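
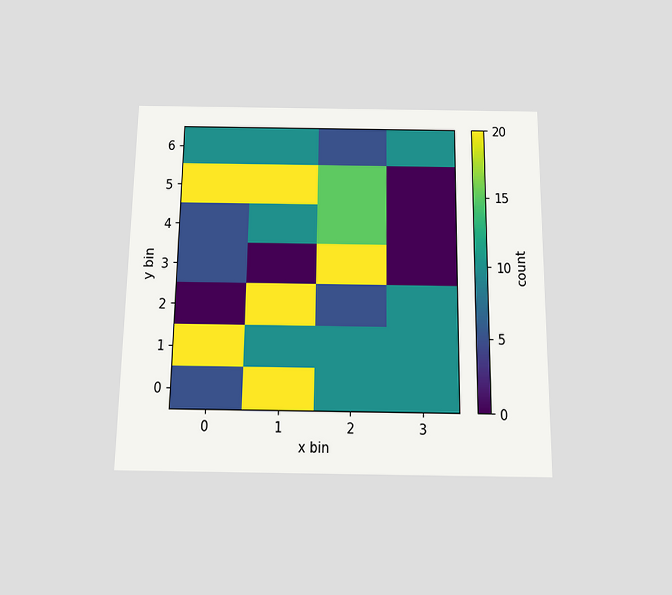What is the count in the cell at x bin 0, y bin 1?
The chart is viewed slightly from below. Matching the cell (0, 1) against the colorbar gives 20.

20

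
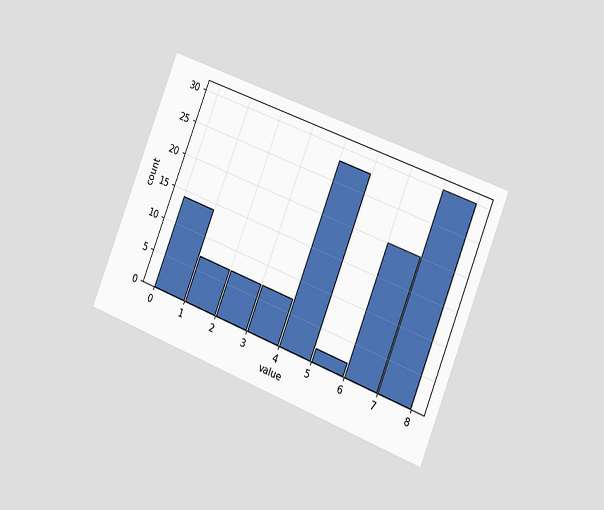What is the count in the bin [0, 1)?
The chart is tilted about 21° clockwise and viewed slightly from the right. The [0, 1) bin has height 14.

14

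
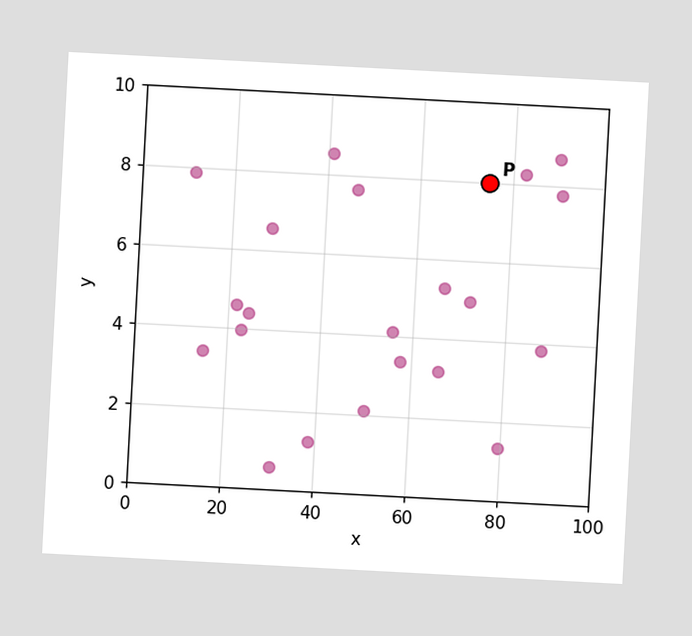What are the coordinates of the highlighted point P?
(75, 8)

The chart is tilted about 3° clockwise. Following the gridlines from P to each axis, P sits at (75, 8).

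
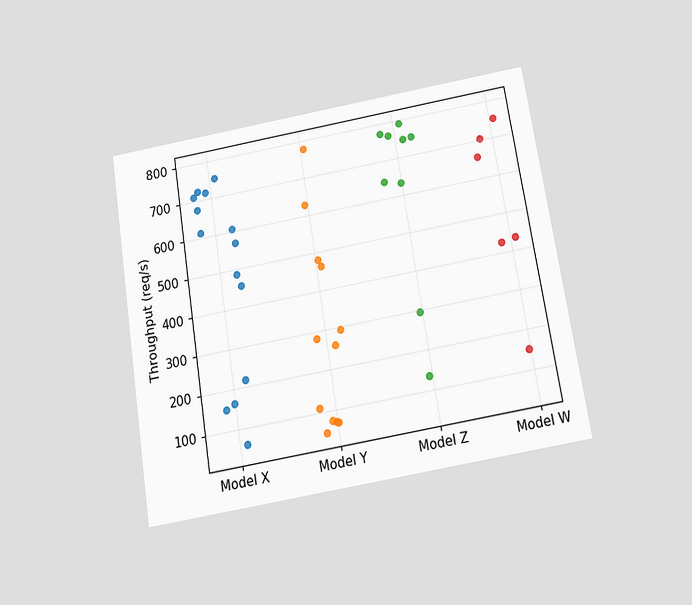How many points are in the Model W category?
6

The chart is tilted about 9° counter-clockwise and viewed slightly from below. Counting the markers in the Model W column gives 6.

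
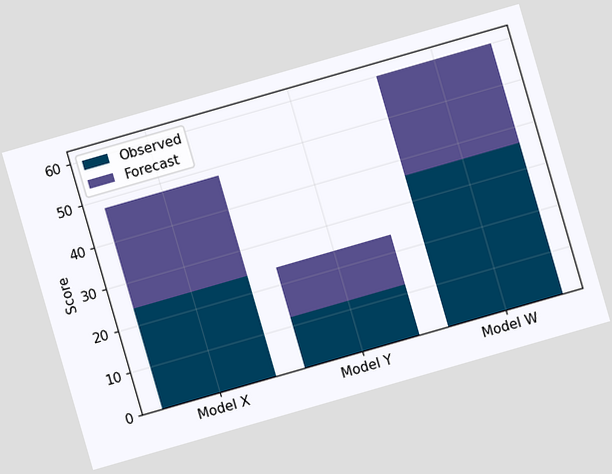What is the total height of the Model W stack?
60

The chart is tilted about 16° counter-clockwise. The Model W stack's top reaches 60 on the y-axis.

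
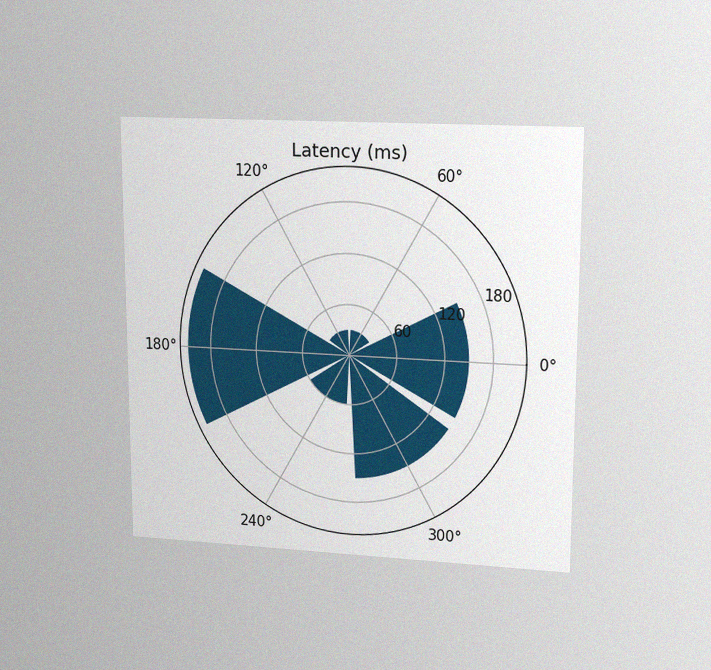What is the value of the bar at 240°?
The chart is viewed at a slight angle, with some photo noise. The bar at 240° reaches 60ms on the radial axis.

60ms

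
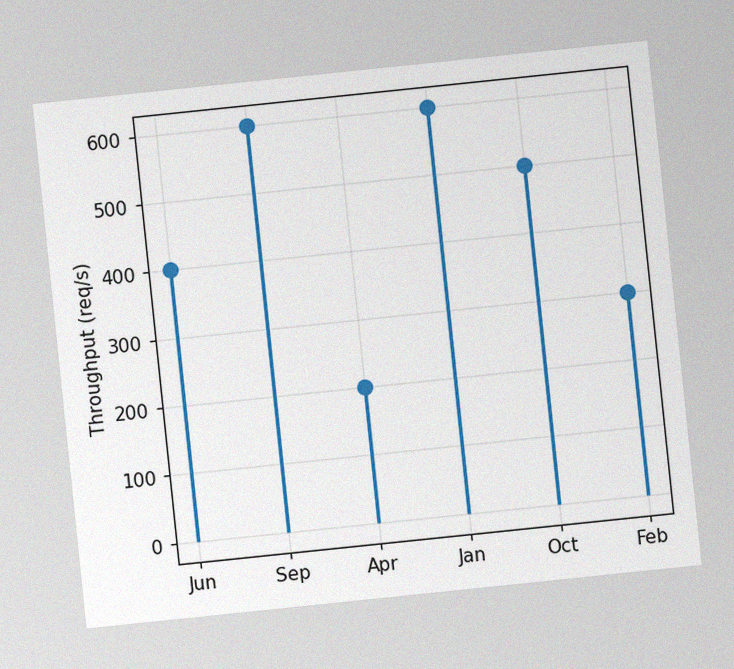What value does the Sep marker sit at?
600req/s

The chart is tilted about 6° counter-clockwise, with some photo noise. The Sep marker sits at 600req/s.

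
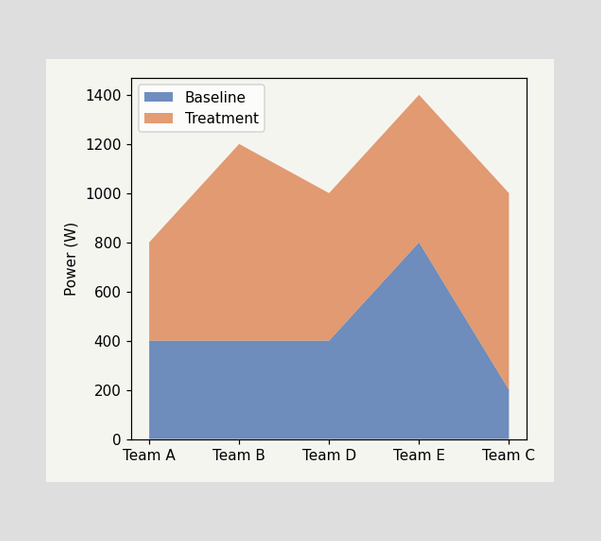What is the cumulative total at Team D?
1000W

The stacked total at Team D reaches 1000W.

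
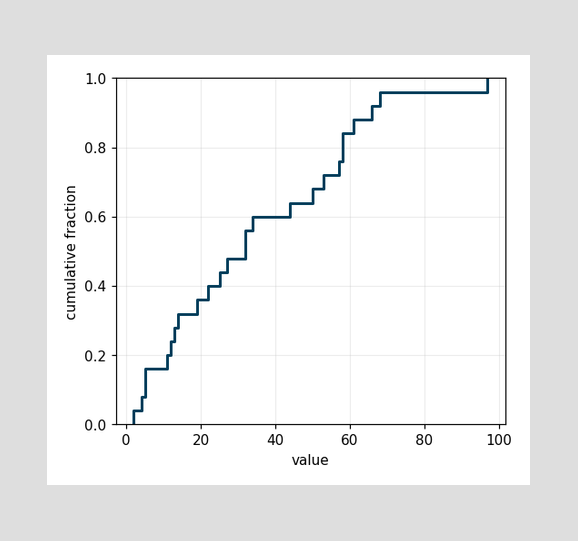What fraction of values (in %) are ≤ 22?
At x=22 the ECDF step is at 40%.

40%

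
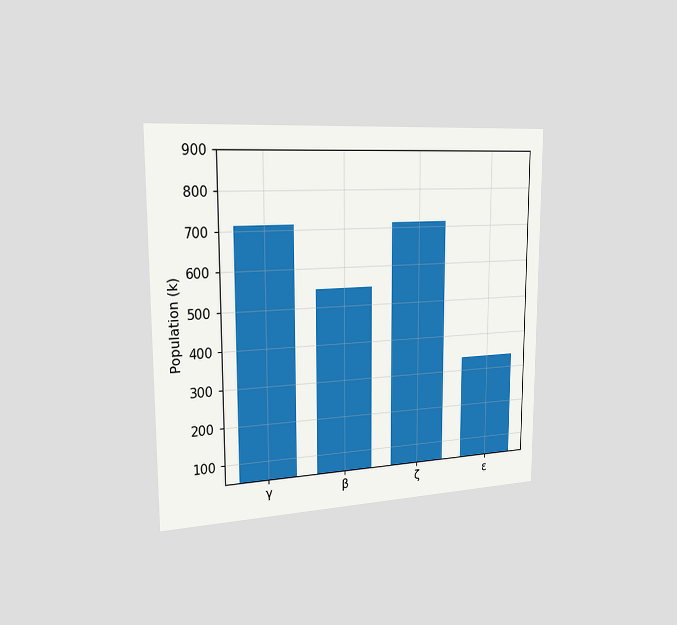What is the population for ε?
The chart is viewed slightly from the left. Reading along the chart's y-axis, the ε bar reaches 336k.

336k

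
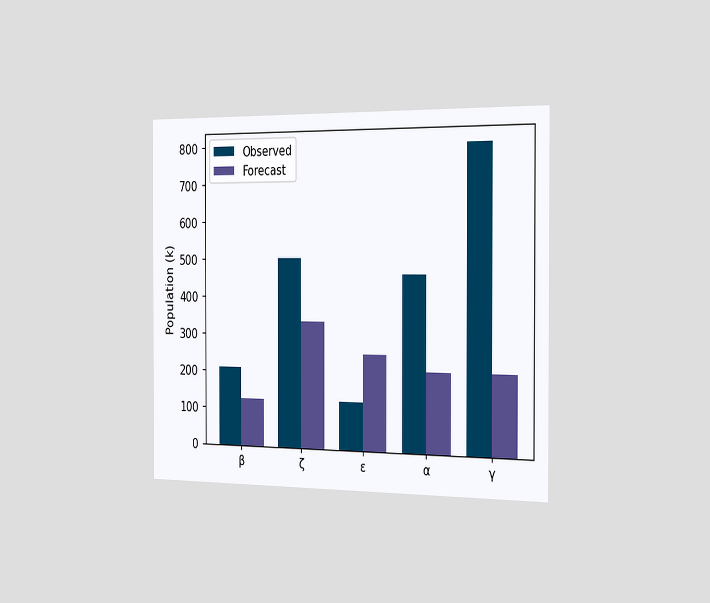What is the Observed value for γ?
798k

The chart is viewed slightly from the right. The Observed bar at γ reaches 798k on the y-axis.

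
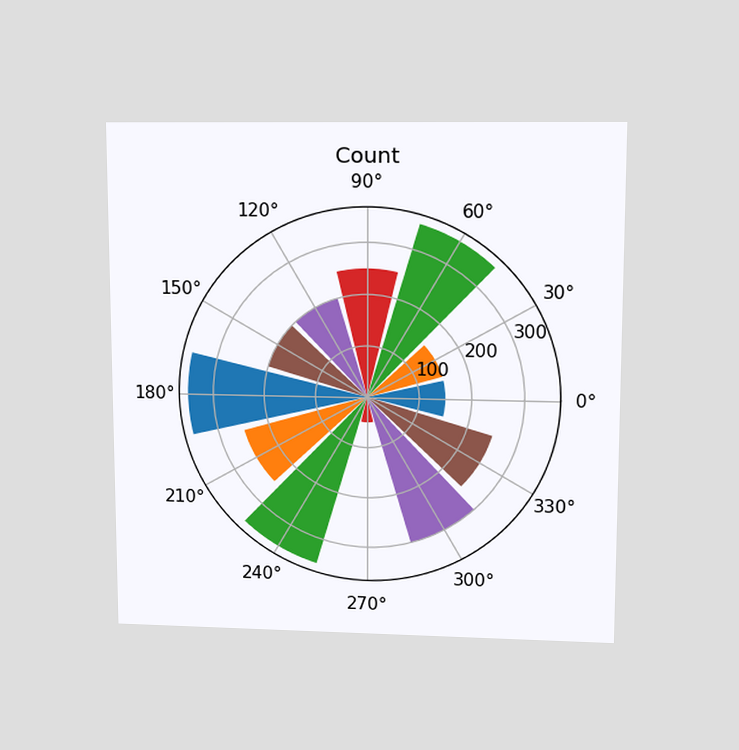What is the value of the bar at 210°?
250

The chart is viewed at a slight angle. The bar at 210° reaches 250 on the radial axis.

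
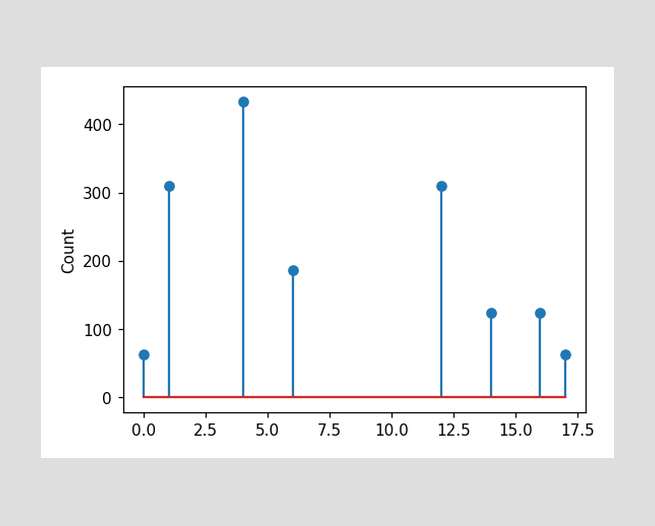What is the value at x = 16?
124

The stem at x=16 reaches 124.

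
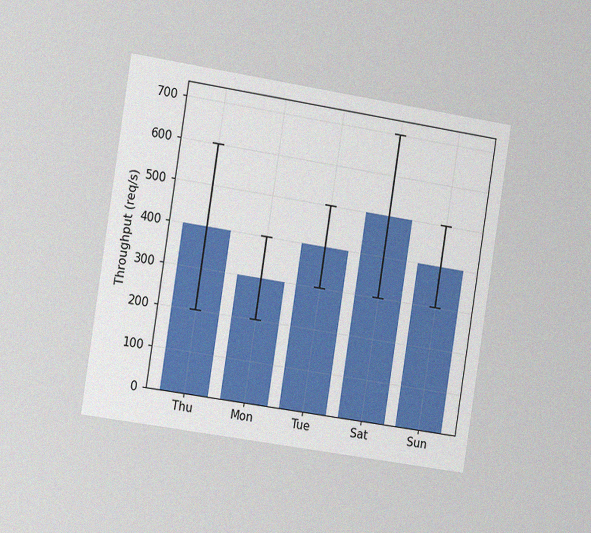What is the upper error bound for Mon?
400req/s

The chart is tilted about 9° clockwise and viewed slightly from the left, with some photo noise. The Mon bar's upper whisker reaches 400req/s.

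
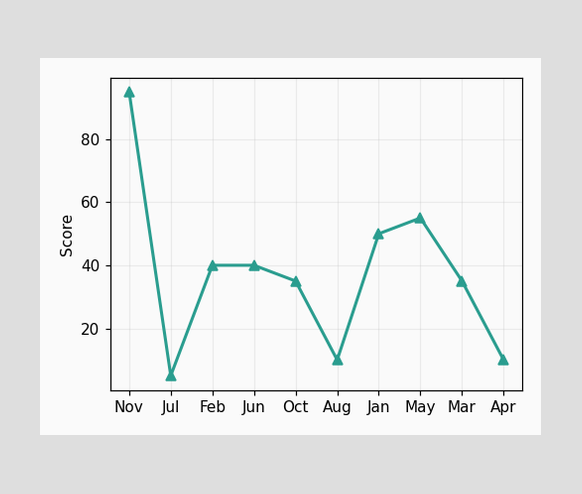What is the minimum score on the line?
5

The lowest point is at Jul, and reading across to the y-axis gives 5.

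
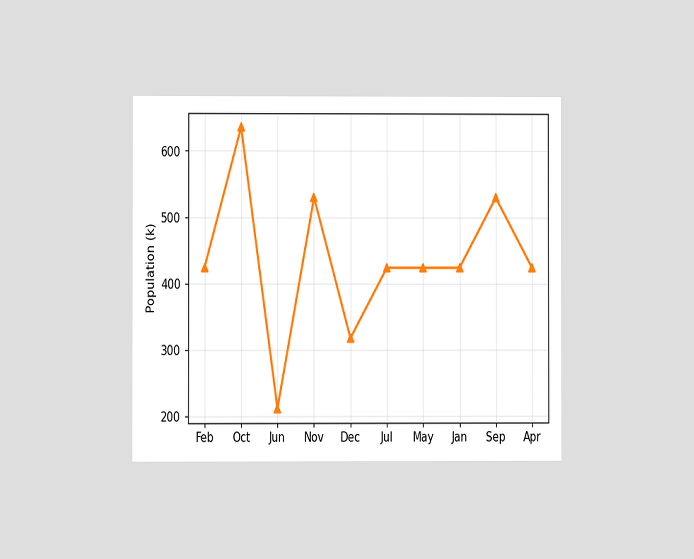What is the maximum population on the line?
The chart is viewed at a slight angle. The highest point is at Oct, and reading across to the y-axis gives 636k.

636k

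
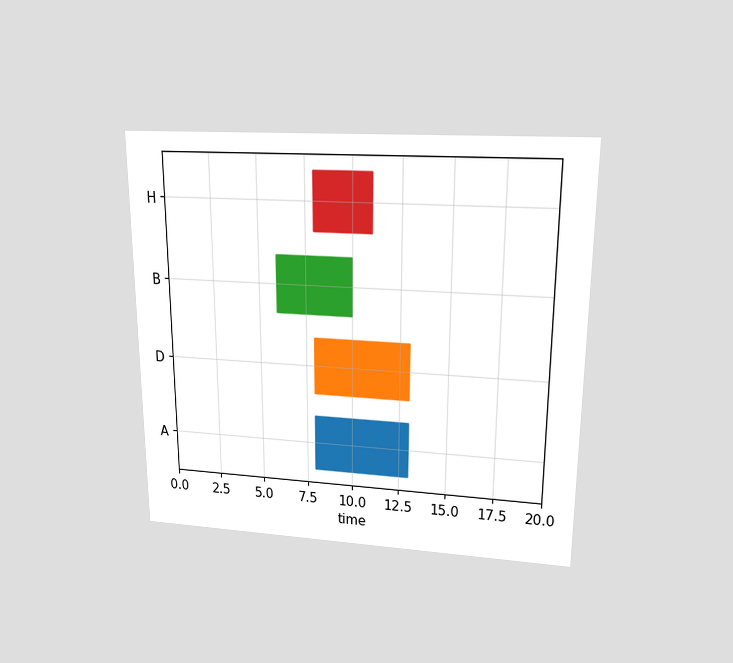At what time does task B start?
The chart is viewed slightly from above. The B bar begins at t=6.

6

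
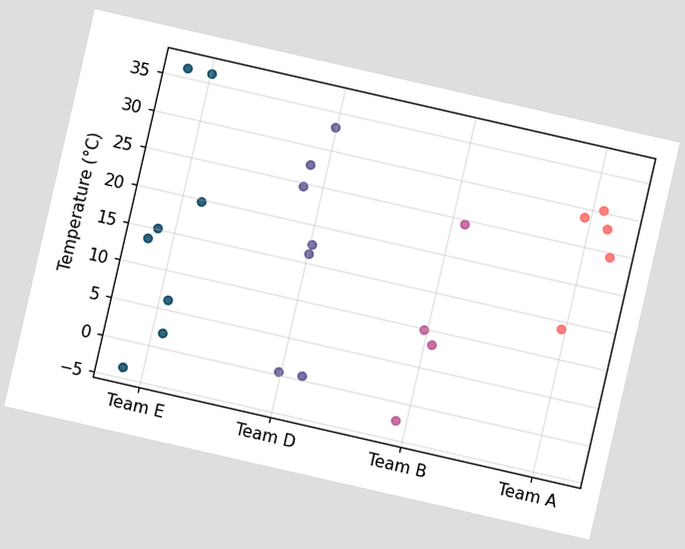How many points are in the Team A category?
5

The chart is tilted about 13° clockwise. Counting the markers in the Team A column gives 5.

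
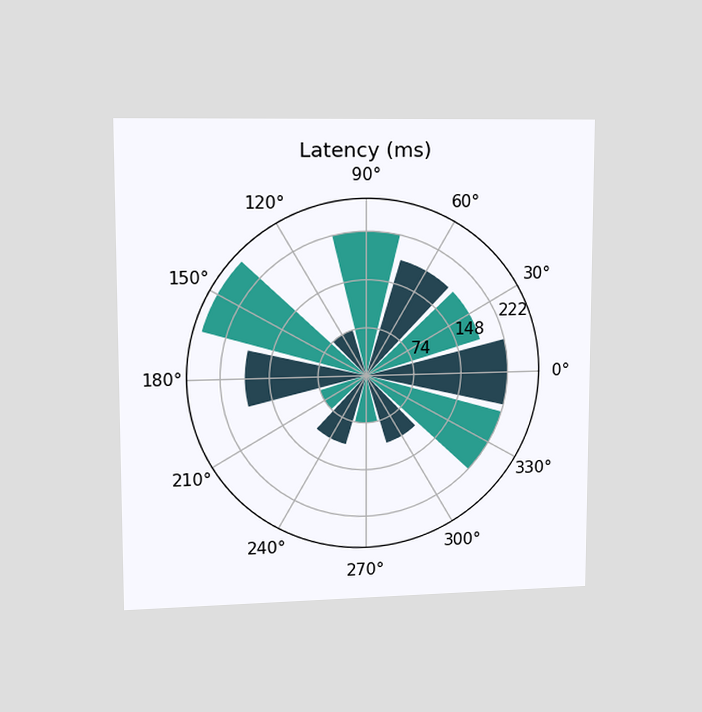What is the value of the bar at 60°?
The chart is viewed at a slight angle. The bar at 60° reaches 185ms on the radial axis.

185ms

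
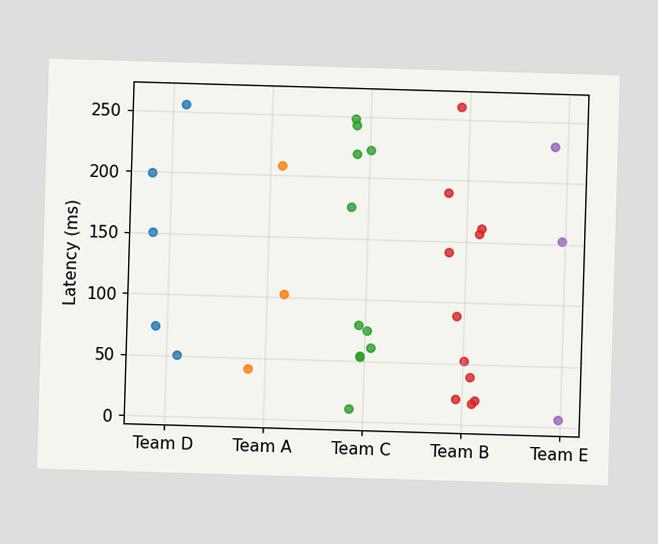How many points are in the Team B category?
Counting the markers in the Team B column gives 11.

11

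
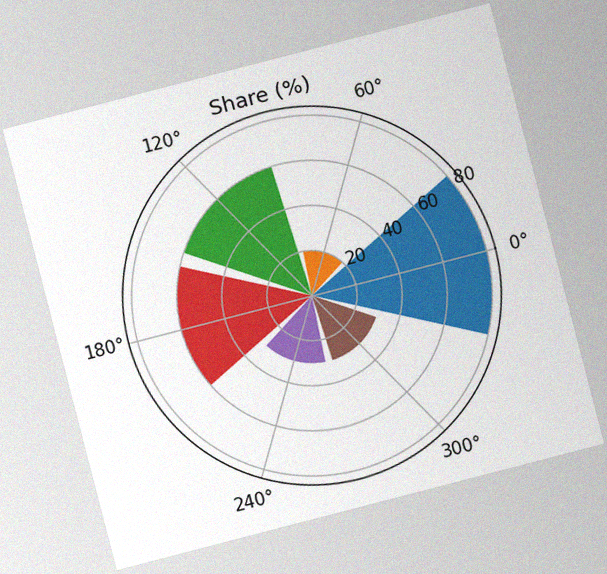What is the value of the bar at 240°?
30%

The chart is tilted about 15° counter-clockwise, with some photo noise. The bar at 240° reaches 30% on the radial axis.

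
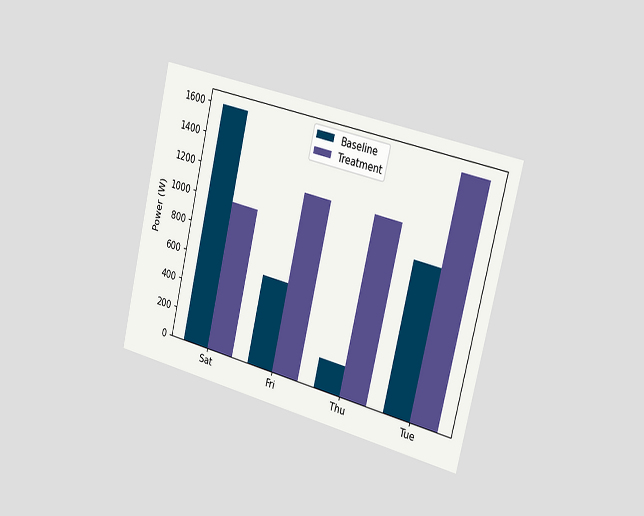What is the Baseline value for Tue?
1000W

The chart is tilted about 13° clockwise and viewed slightly from the right. The Baseline bar at Tue reaches 1000W on the y-axis.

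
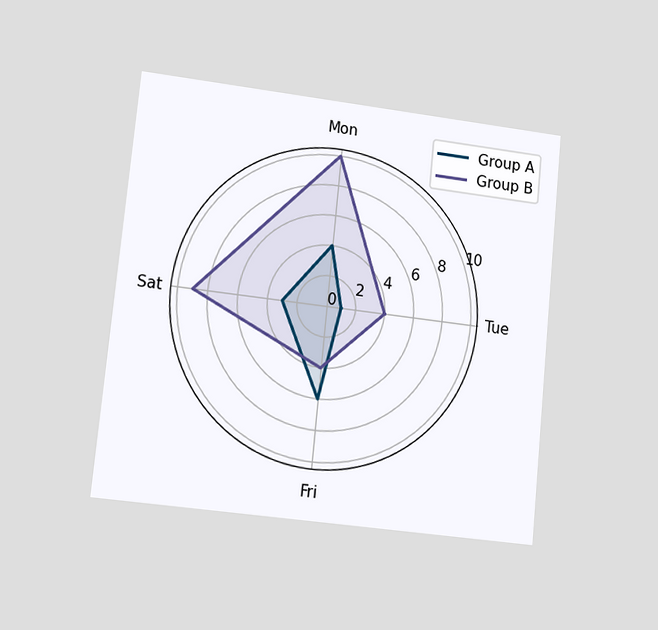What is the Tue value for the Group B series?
4

The chart is tilted about 6° clockwise and viewed at a slight angle. On the Tue axis, Group B reaches 4.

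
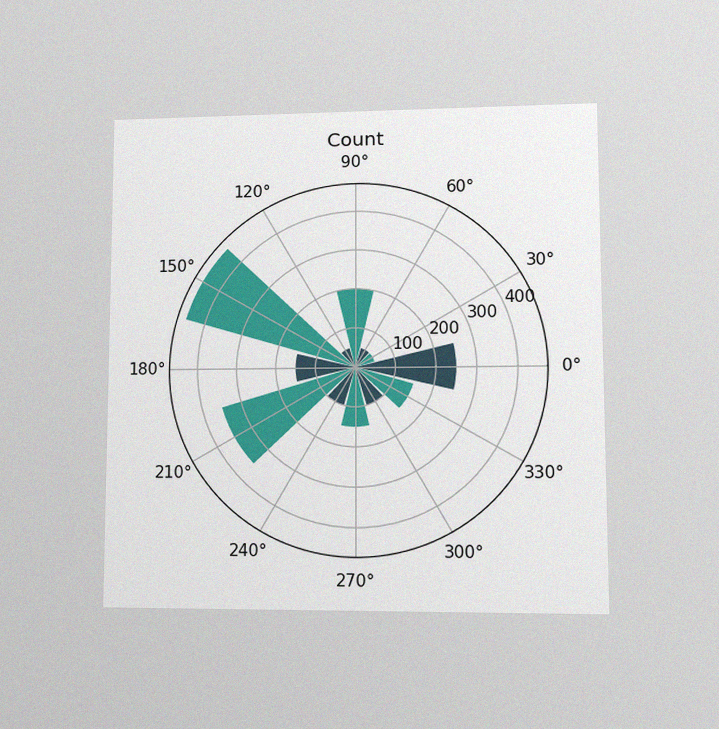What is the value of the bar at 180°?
The chart is viewed at a slight angle, with some photo noise. The bar at 180° reaches 150 on the radial axis.

150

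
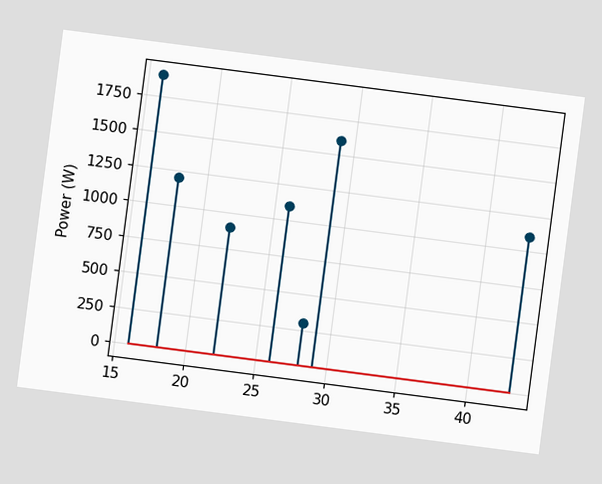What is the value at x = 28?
300W

The chart is tilted about 7° clockwise. The stem at x=28 reaches 300W.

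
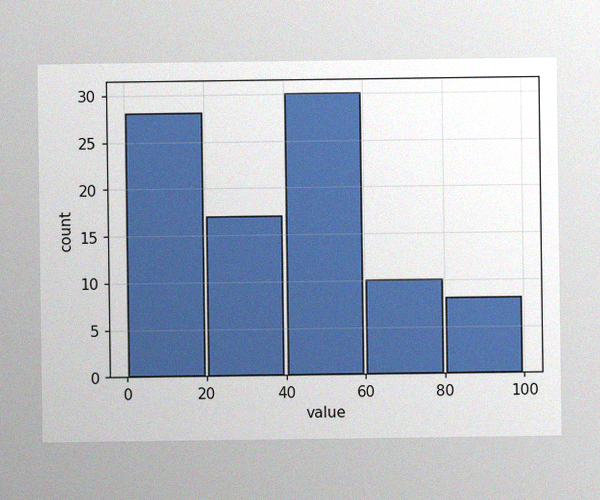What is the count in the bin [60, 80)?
10

The image has some photo noise and uneven lighting. The [60, 80) bin has height 10.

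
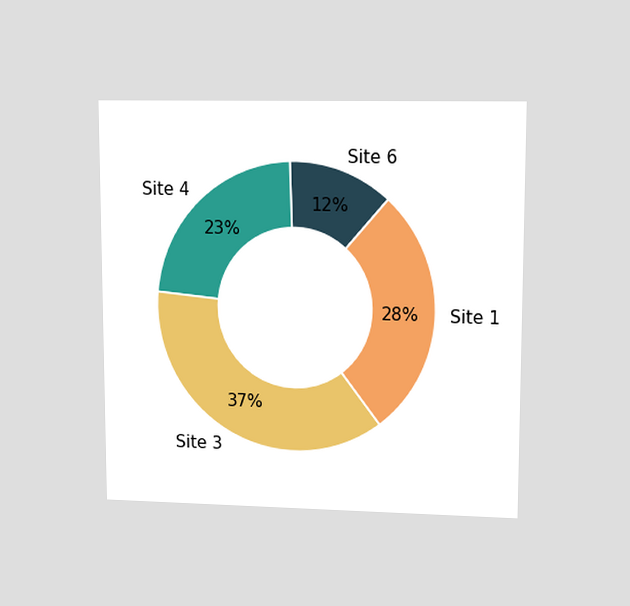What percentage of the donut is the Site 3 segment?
The chart is viewed at a slight angle. The Site 3 segment takes up 37% of the ring.

37%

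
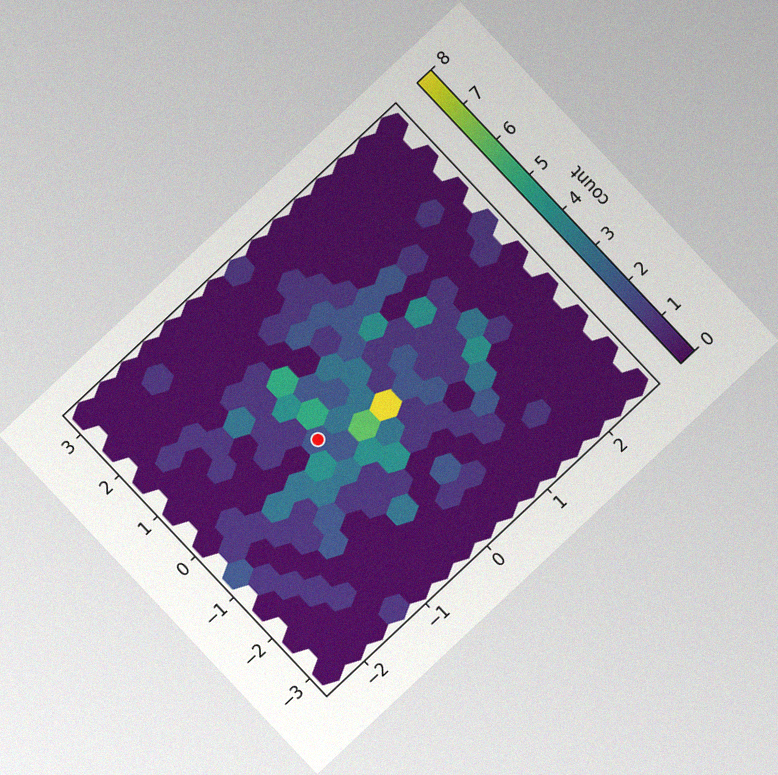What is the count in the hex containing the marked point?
The chart is tilted about 43° counter-clockwise, with some photo noise. The marked hex reads 2 on the colorbar.

2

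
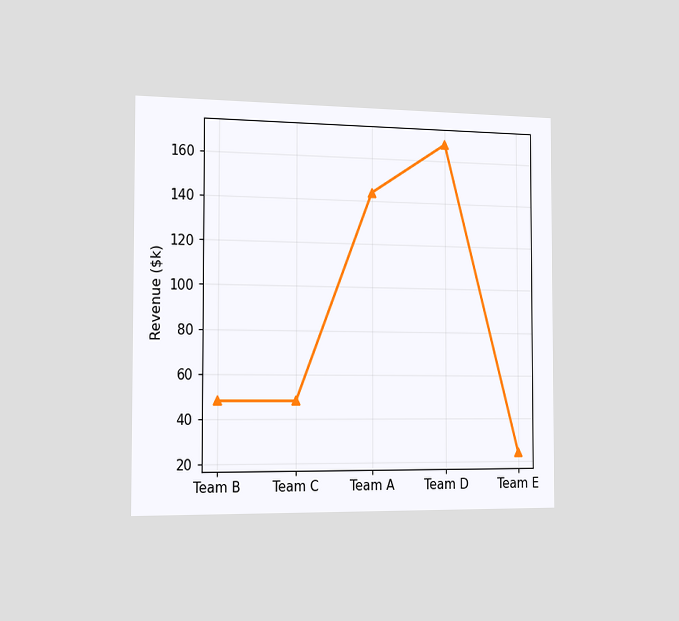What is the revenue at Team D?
The chart is viewed slightly from the left. At Team D, the line is at $168k.

$168k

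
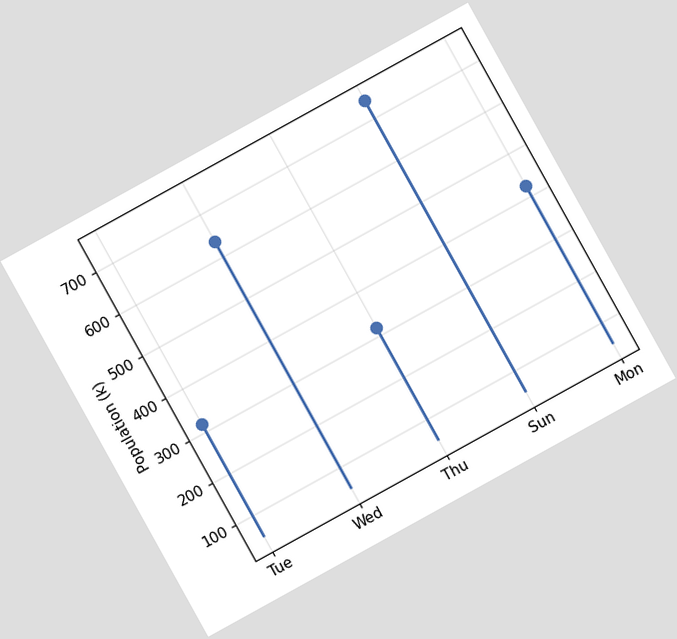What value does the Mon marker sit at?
The chart is tilted about 29° counter-clockwise. The Mon marker sits at 424k.

424k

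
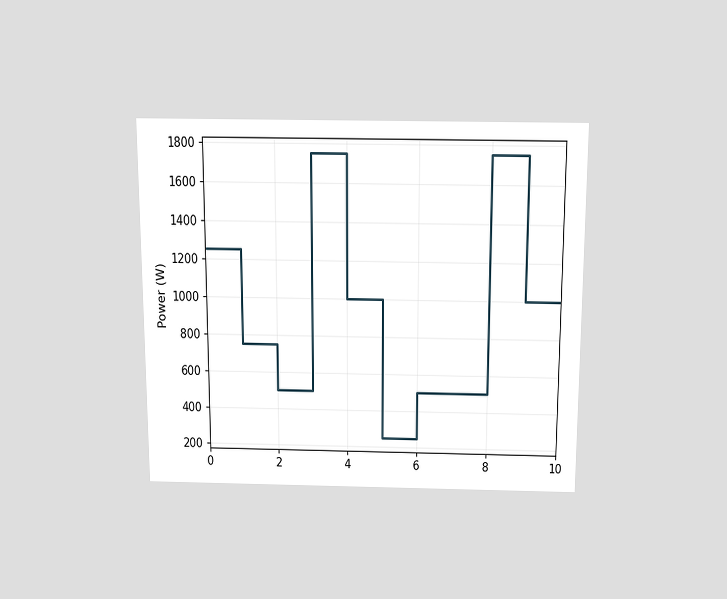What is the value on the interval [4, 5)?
The chart is viewed slightly from above. On [4, 5) the step sits at 1000W.

1000W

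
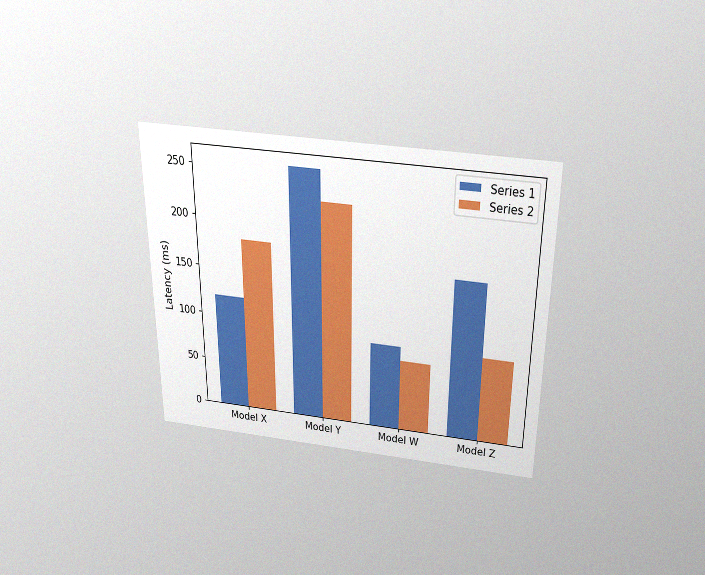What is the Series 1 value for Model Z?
165ms

The chart is viewed slightly from above, with some photo noise. The Series 1 bar at Model Z reaches 165ms on the y-axis.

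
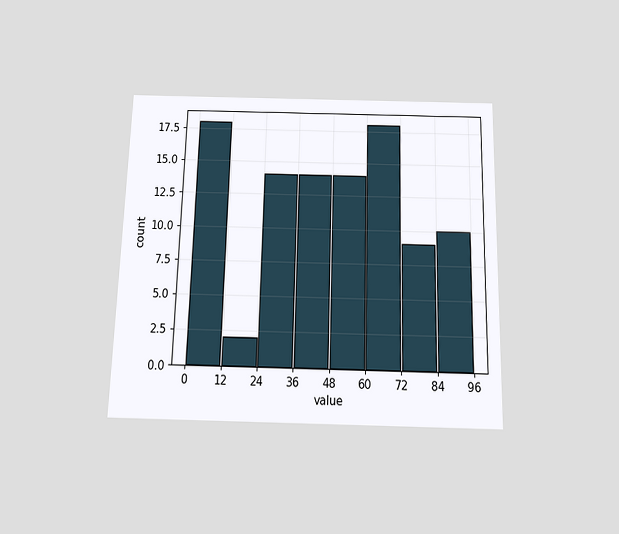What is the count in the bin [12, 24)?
The chart is viewed slightly from below. The [12, 24) bin has height 2.

2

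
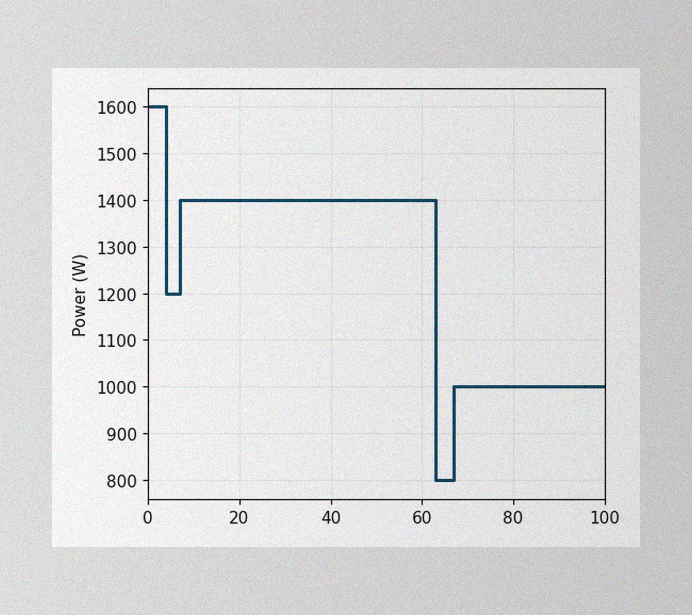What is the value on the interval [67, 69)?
The image has some photo noise and uneven lighting. On [67, 69) the step sits at 1000W.

1000W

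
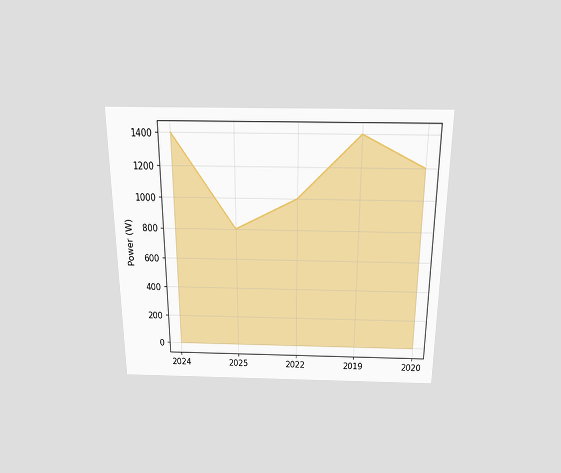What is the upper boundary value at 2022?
1000W

The chart is viewed slightly from above. At 2022 the upper boundary is at 1000W.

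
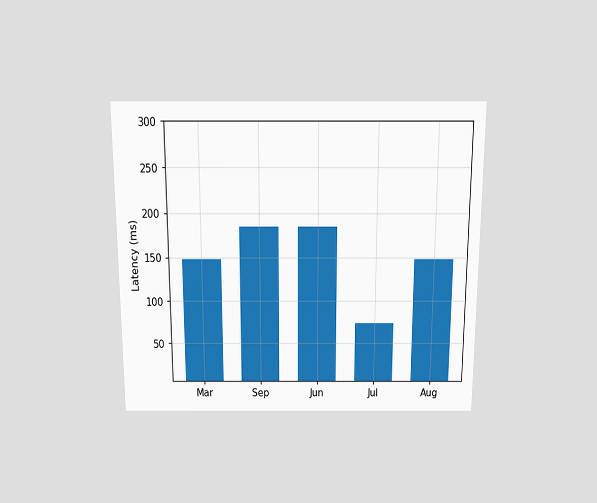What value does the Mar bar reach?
148ms

The chart is viewed slightly from above. Reading along the chart's y-axis, the Mar bar reaches 148ms.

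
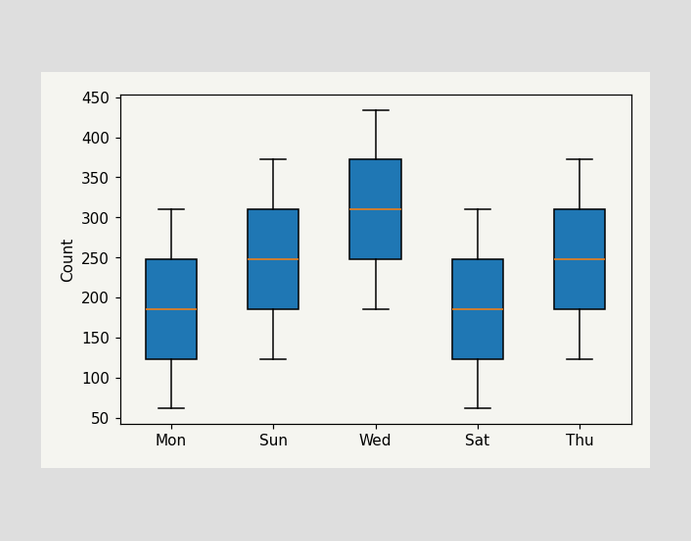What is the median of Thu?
248

The median line in the Thu box sits at 248.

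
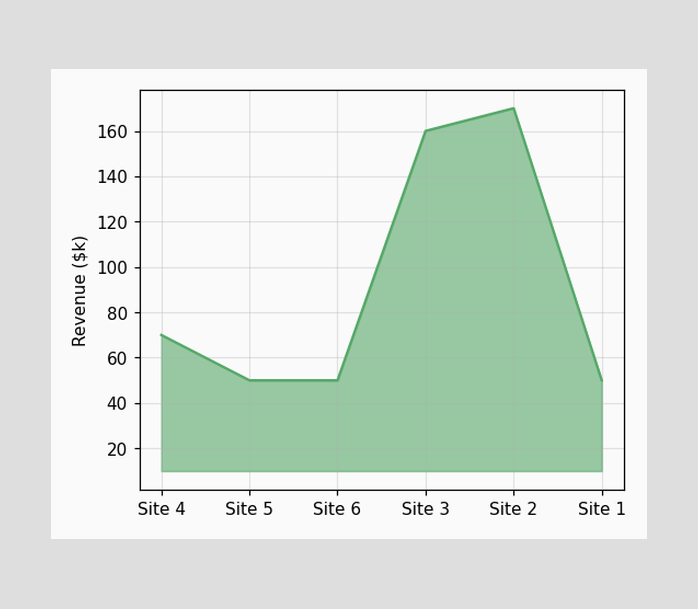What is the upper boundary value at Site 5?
At Site 5 the upper boundary is at $50k.

$50k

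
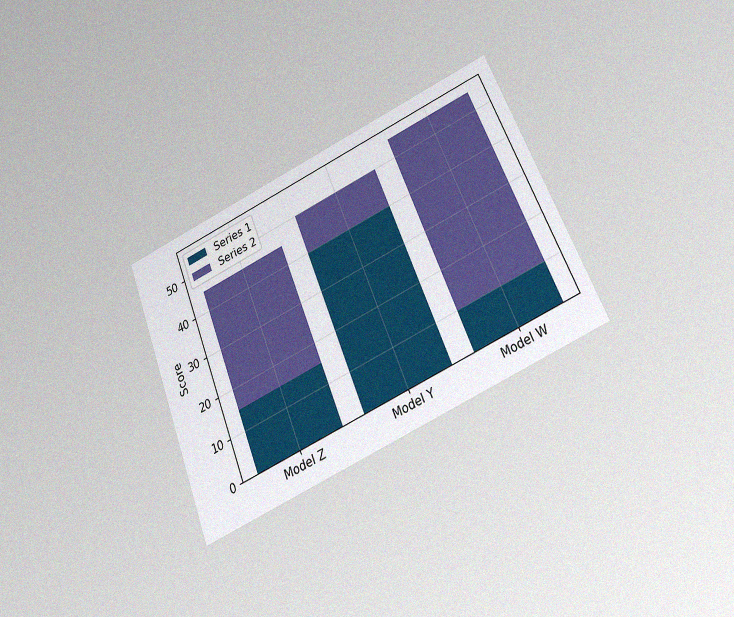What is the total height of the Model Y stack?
50

The chart is tilted about 22° counter-clockwise and viewed slightly from below, with some photo noise. The Model Y stack's top reaches 50 on the y-axis.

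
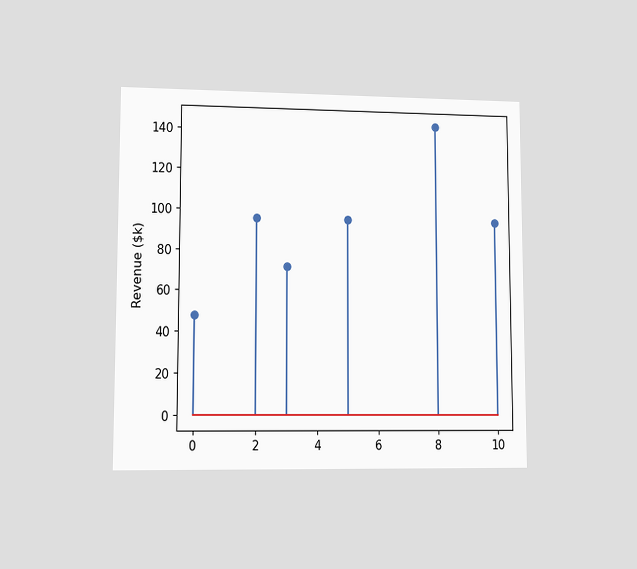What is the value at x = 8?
$144k

The chart is viewed at a slight angle. The stem at x=8 reaches $144k.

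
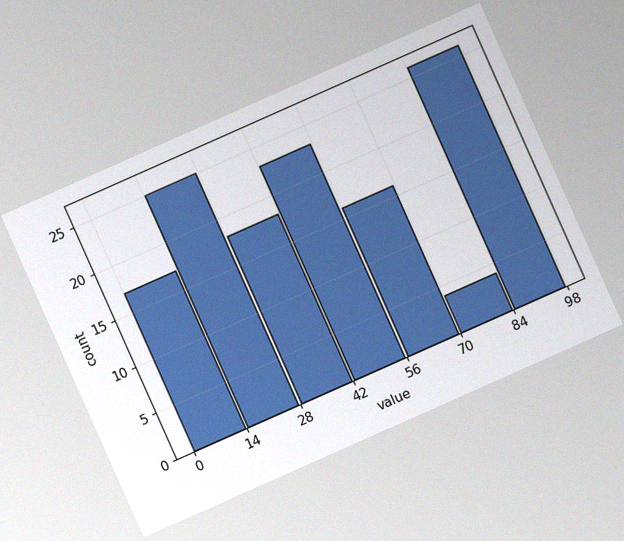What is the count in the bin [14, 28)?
25

The chart is tilted about 24° counter-clockwise, with some photo noise. The [14, 28) bin has height 25.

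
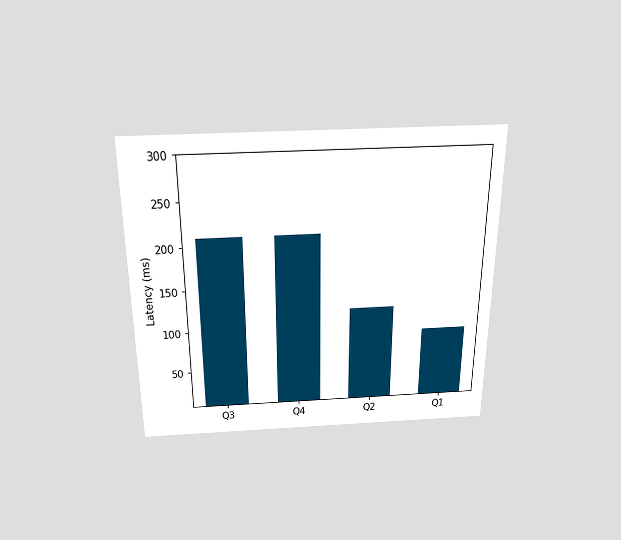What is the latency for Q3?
210ms

The chart is viewed slightly from above. Reading along the chart's y-axis, the Q3 bar reaches 210ms.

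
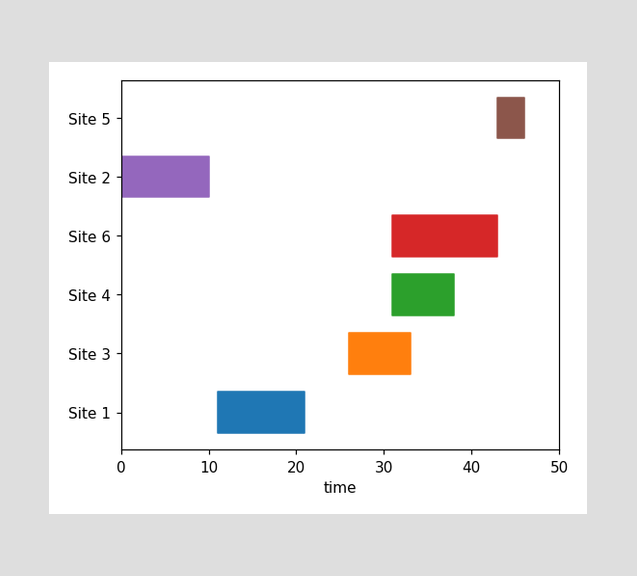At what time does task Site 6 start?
The Site 6 bar begins at t=31.

31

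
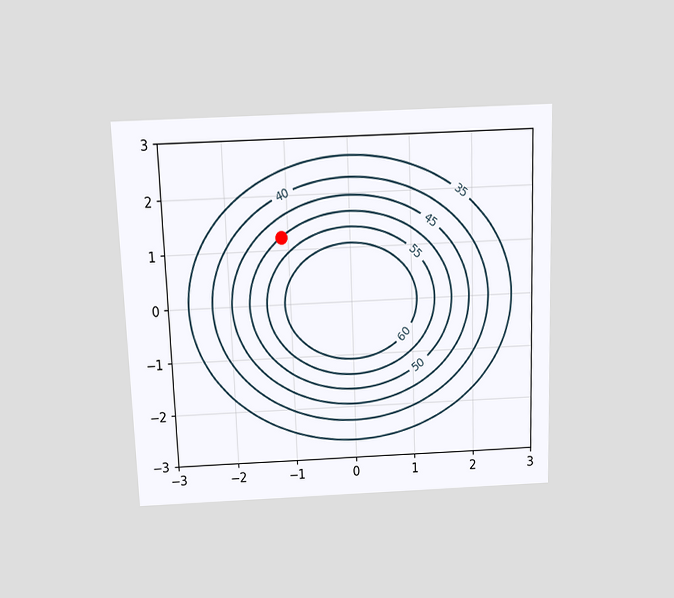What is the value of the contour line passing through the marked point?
The chart is tilted about 2° counter-clockwise and viewed slightly from above. The marked point sits on the contour labelled 50.

50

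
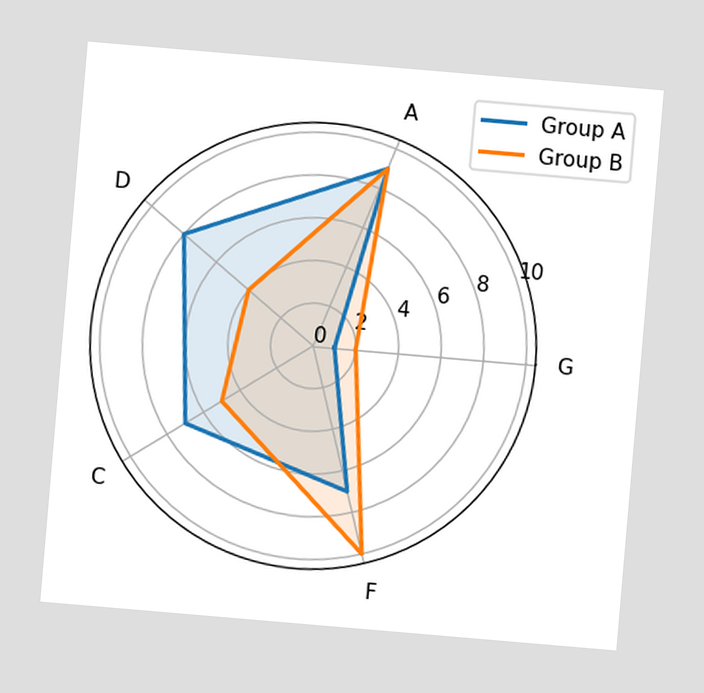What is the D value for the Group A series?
The chart is tilted about 5° clockwise. On the D axis, Group A reaches 8.

8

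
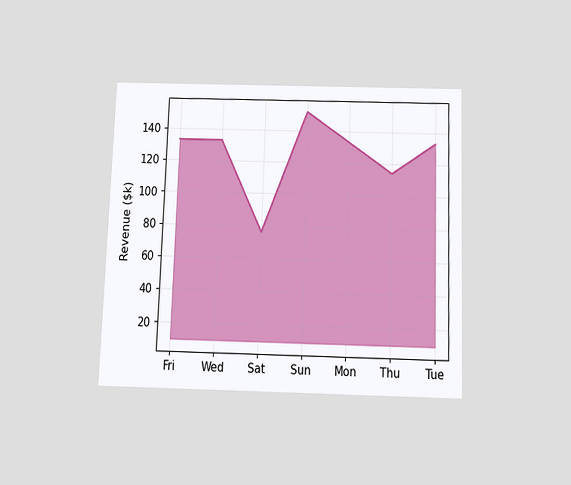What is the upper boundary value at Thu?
The chart is tilted about 2° clockwise and viewed slightly from below. At Thu the upper boundary is at $114k.

$114k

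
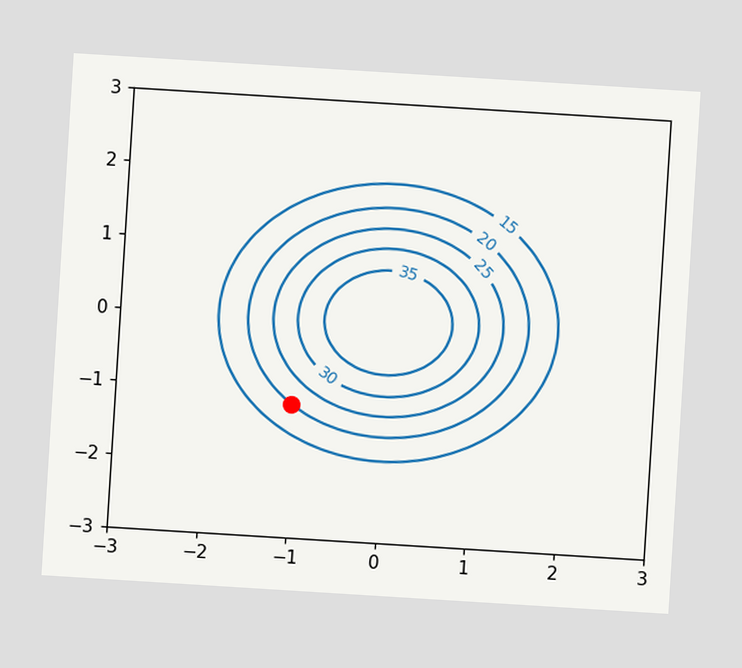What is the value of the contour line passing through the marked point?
20

The chart is tilted about 4° clockwise. The marked point sits on the contour labelled 20.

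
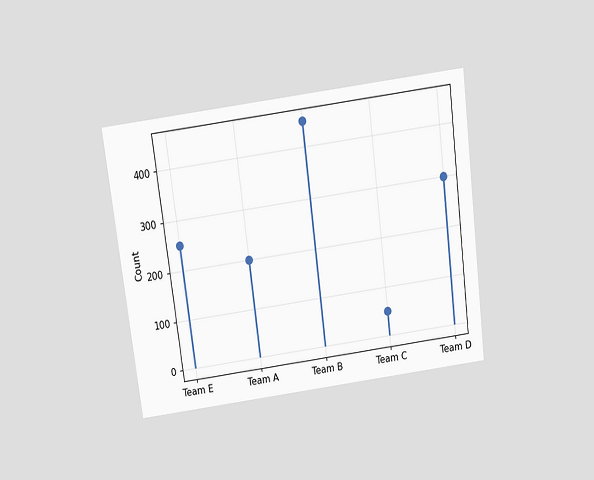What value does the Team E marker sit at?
250

The chart is tilted about 7° counter-clockwise and viewed slightly from above. The Team E marker sits at 250.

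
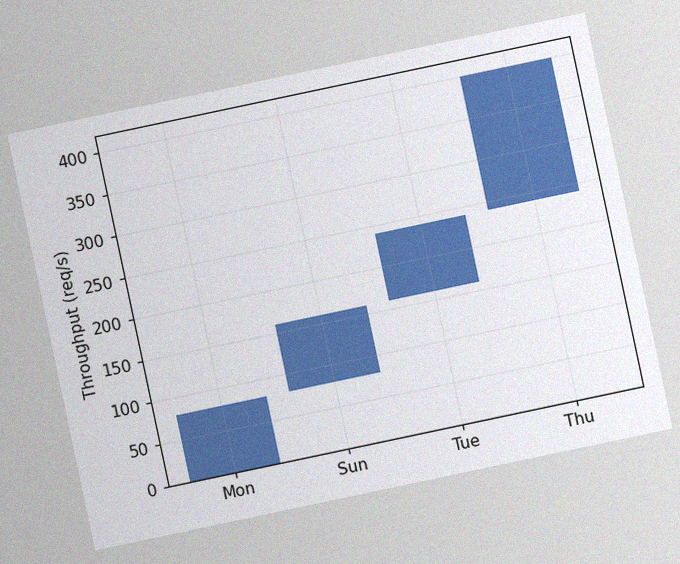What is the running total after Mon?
80req/s

The chart is tilted about 12° counter-clockwise, with some photo noise. After Mon the running total reaches 80req/s.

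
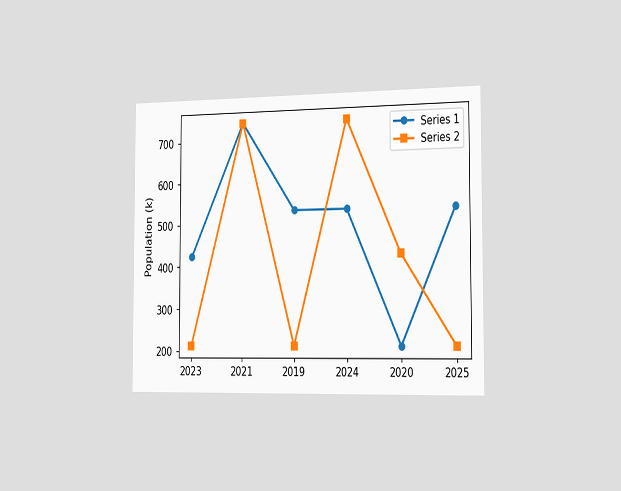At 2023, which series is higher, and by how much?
Series 1, by 212k

The chart is viewed slightly from the right. At 2023, Series 1 sits above the other line by 212k.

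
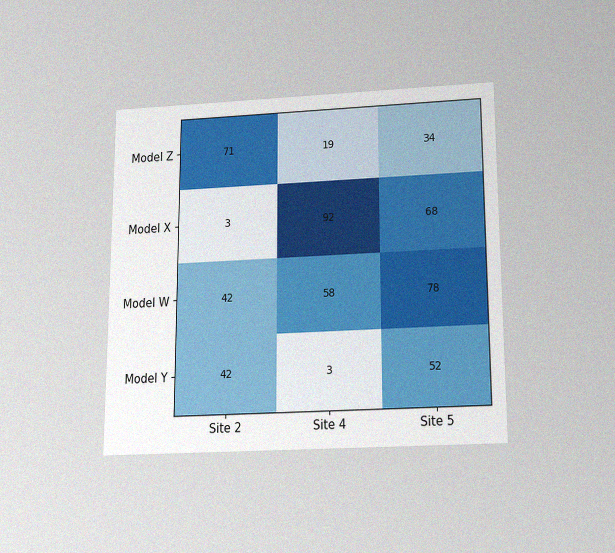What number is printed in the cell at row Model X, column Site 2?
The chart is viewed slightly from below, with some photo noise. The (Model X, Site 2) cell reads 3.

3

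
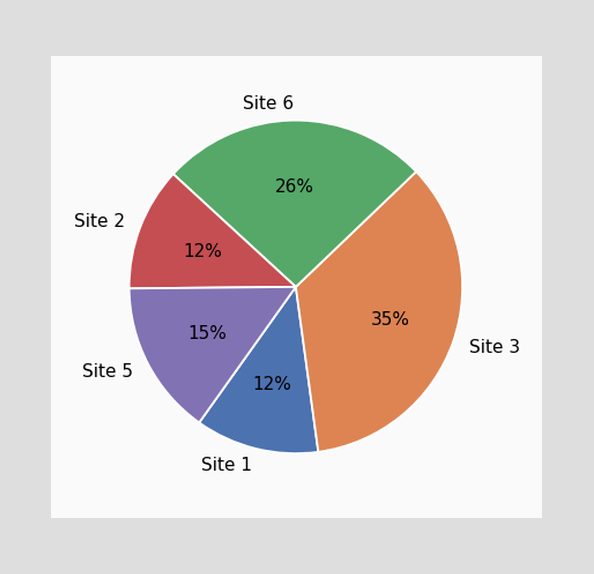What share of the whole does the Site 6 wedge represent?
26%

The Site 6 slice takes up 26% of the pie.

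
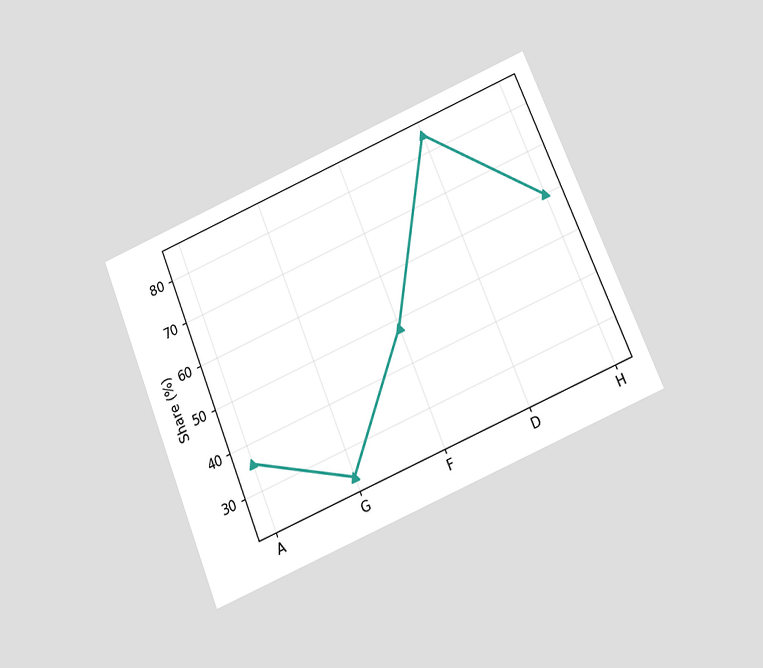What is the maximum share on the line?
The chart is tilted about 22° counter-clockwise and viewed slightly from below. The highest point is at D, and reading across to the y-axis gives 84%.

84%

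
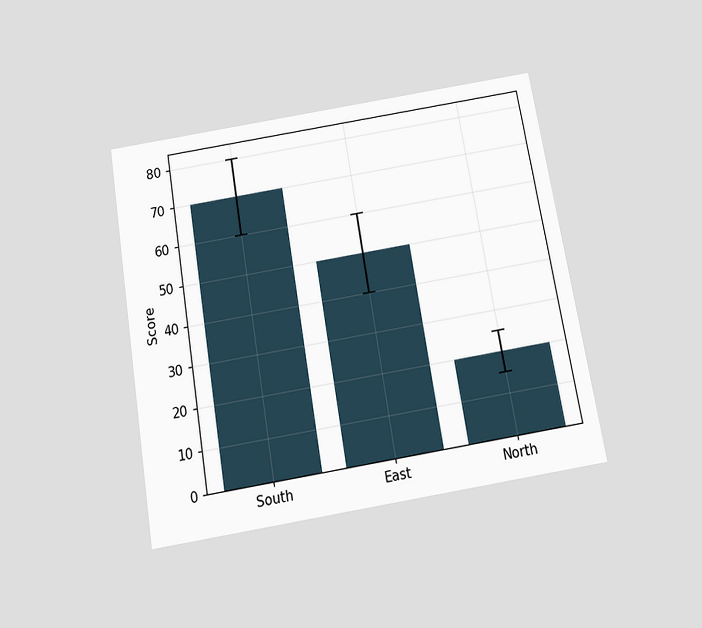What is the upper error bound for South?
80

The chart is tilted about 10° counter-clockwise and viewed slightly from below. The South bar's upper whisker reaches 80.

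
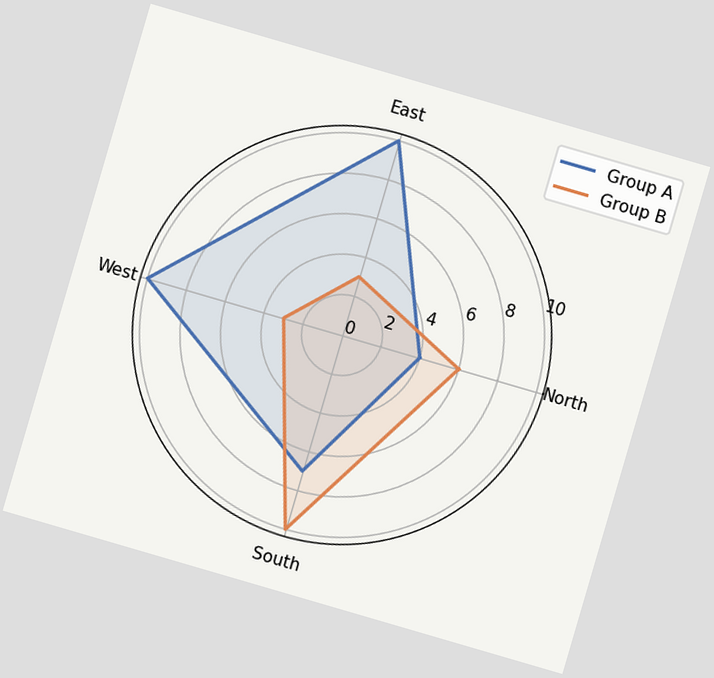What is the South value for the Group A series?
7

The chart is tilted about 16° clockwise. On the South axis, Group A reaches 7.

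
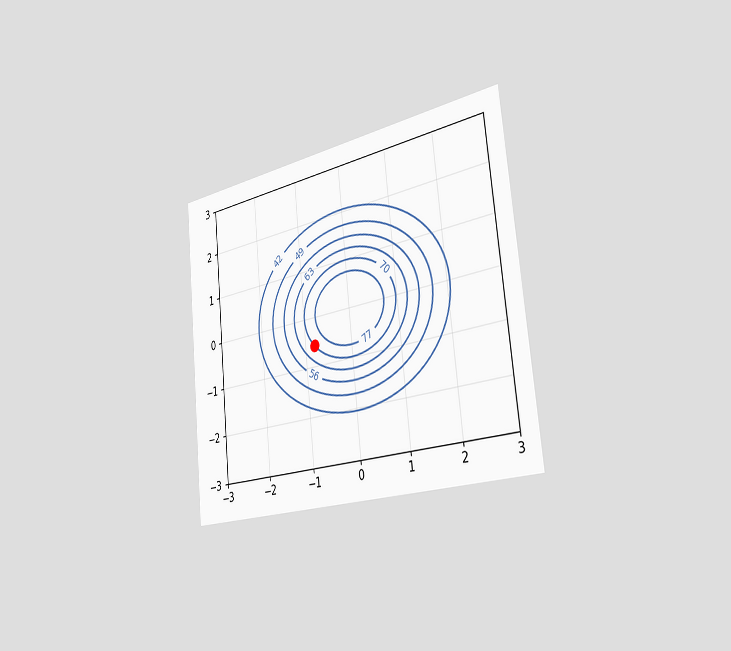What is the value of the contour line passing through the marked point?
The chart is tilted about 6° counter-clockwise and viewed slightly from the right. The marked point sits on the contour labelled 70.

70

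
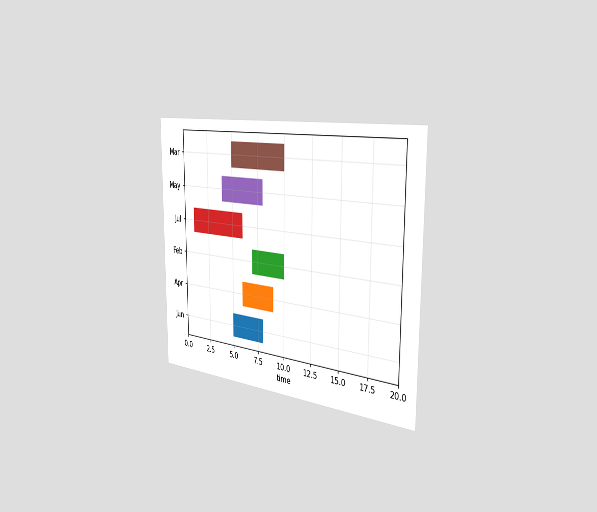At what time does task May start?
4

The chart is viewed slightly from the right. The May bar begins at t=4.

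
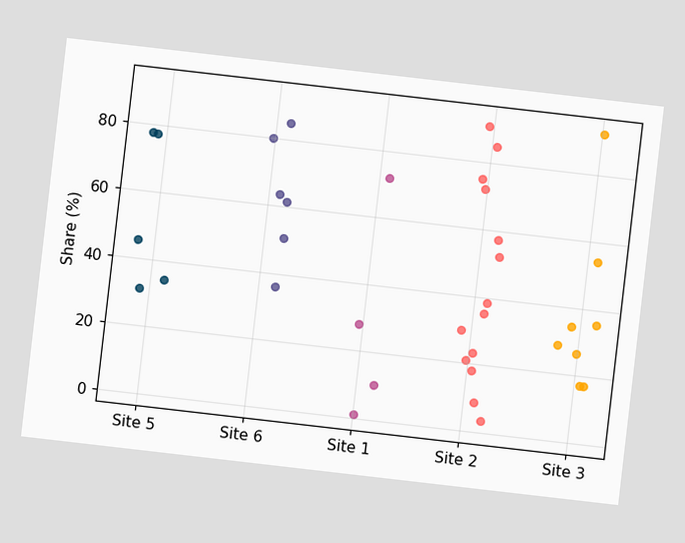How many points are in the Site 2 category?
14

The chart is tilted about 7° clockwise. Counting the markers in the Site 2 column gives 14.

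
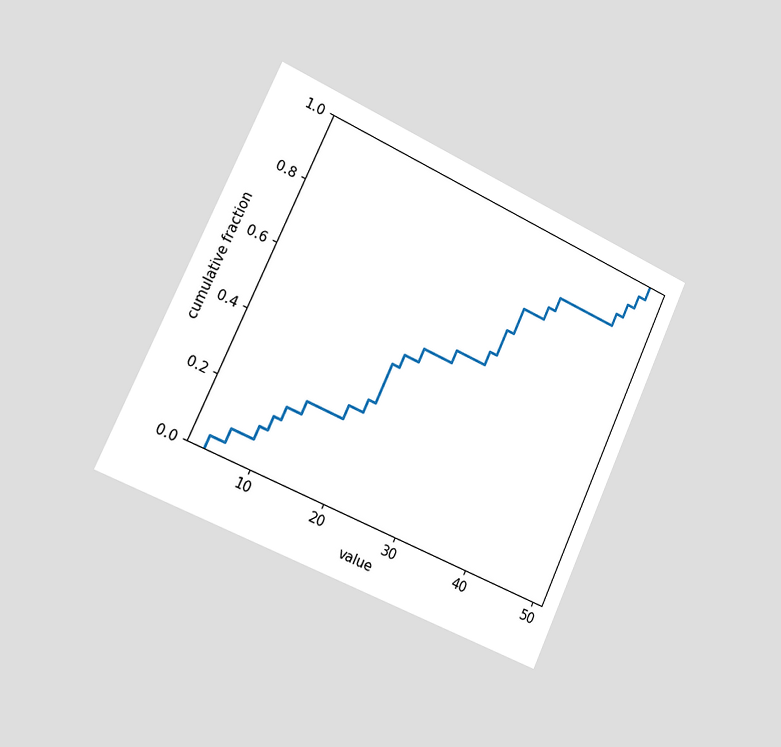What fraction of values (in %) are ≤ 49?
The chart is tilted about 24° clockwise and viewed slightly from the left. At x=49 the ECDF step is at 100%.

100%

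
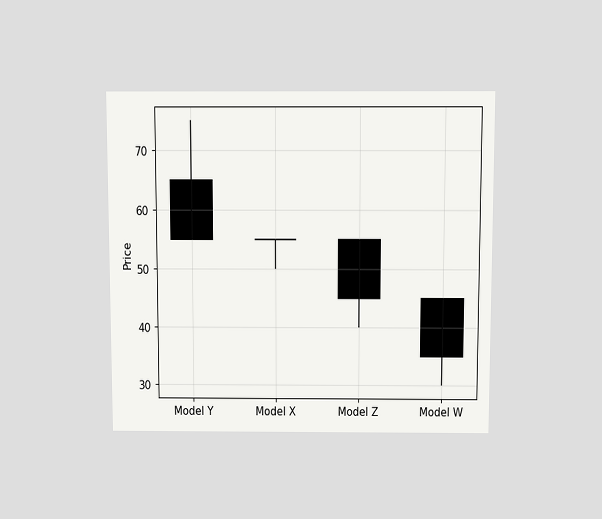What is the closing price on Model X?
The chart is viewed slightly from above. The Model X candle closes at 55.

55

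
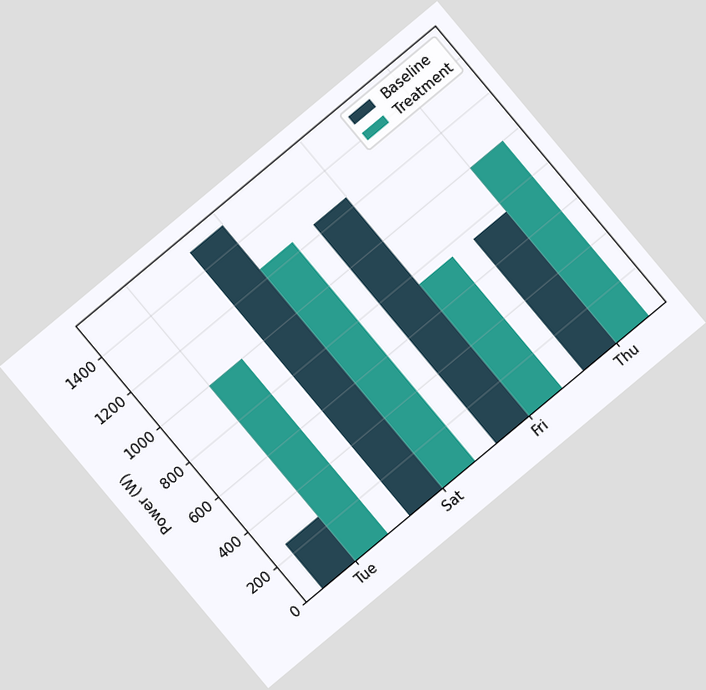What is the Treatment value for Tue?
1000W

The chart is tilted about 40° counter-clockwise. The Treatment bar at Tue reaches 1000W on the y-axis.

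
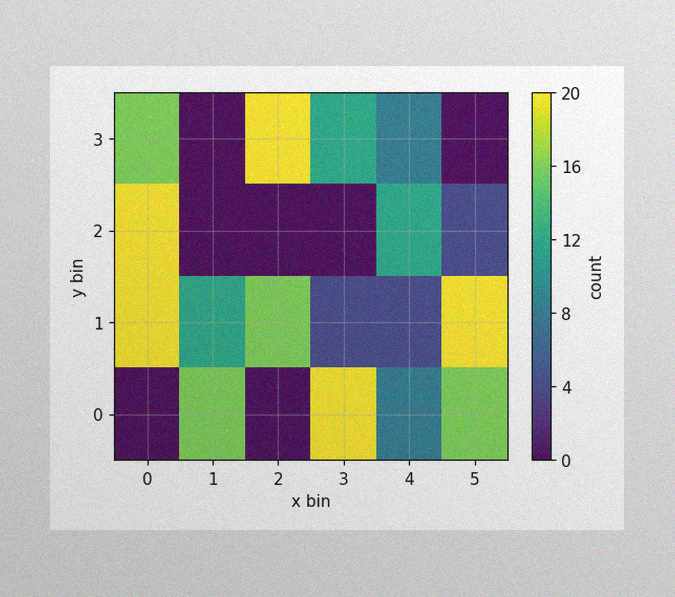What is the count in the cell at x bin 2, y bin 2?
0

The image has some photo noise and uneven lighting. Matching the cell (2, 2) against the colorbar gives 0.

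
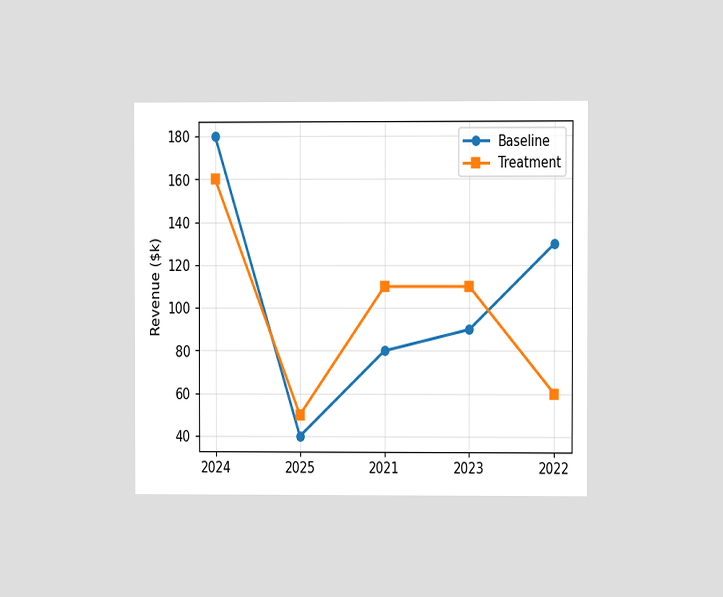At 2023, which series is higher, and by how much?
The chart is viewed at a slight angle. At 2023, Treatment sits above the other line by $20k.

Treatment, by $20k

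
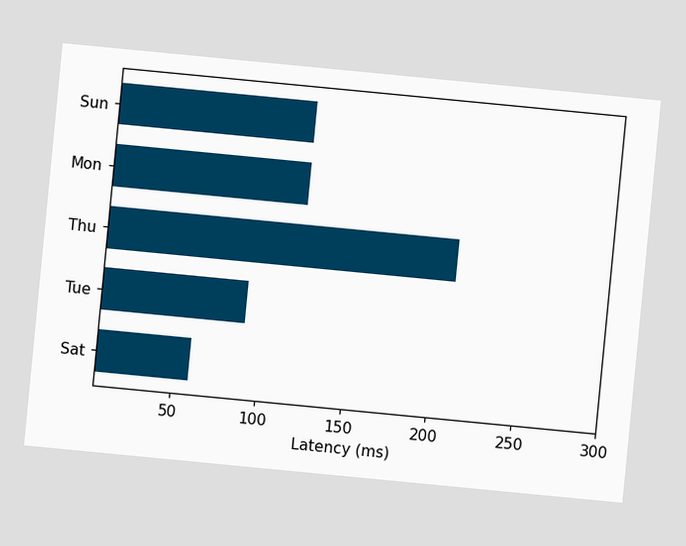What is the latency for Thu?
210ms

The chart is tilted about 5° clockwise. Reading along the chart's x-axis, the Thu bar reaches 210ms.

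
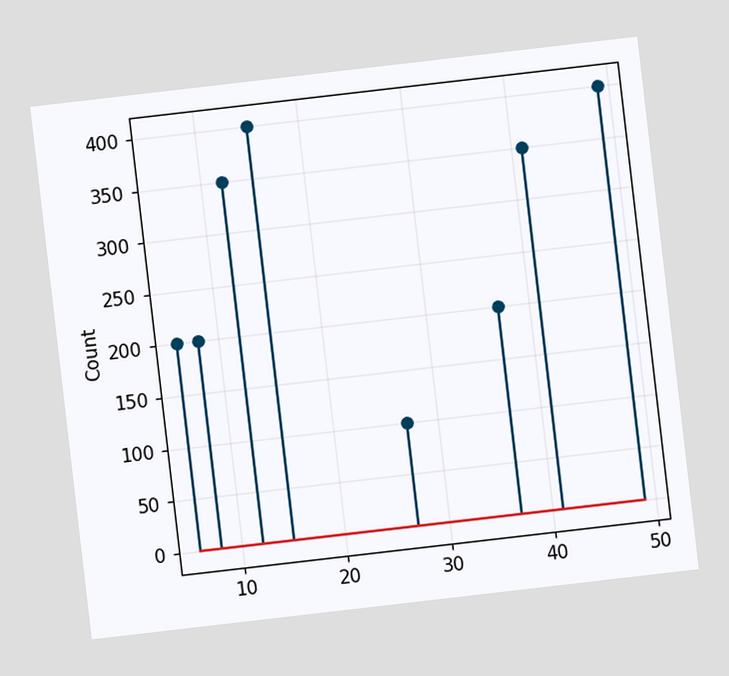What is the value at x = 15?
The chart is tilted about 7° counter-clockwise. The stem at x=15 reaches 400.

400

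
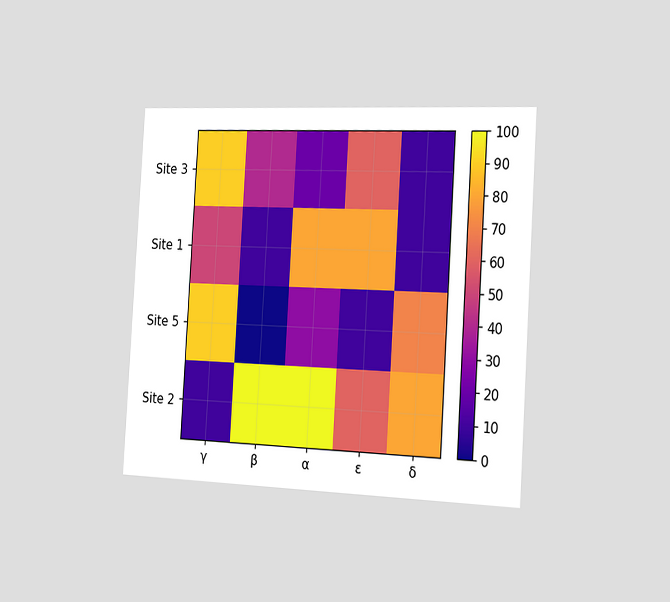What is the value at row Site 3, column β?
40

The chart is tilted about 3° clockwise and viewed slightly from the right. Matching cell (Site 3, β) against the colorbar gives 40.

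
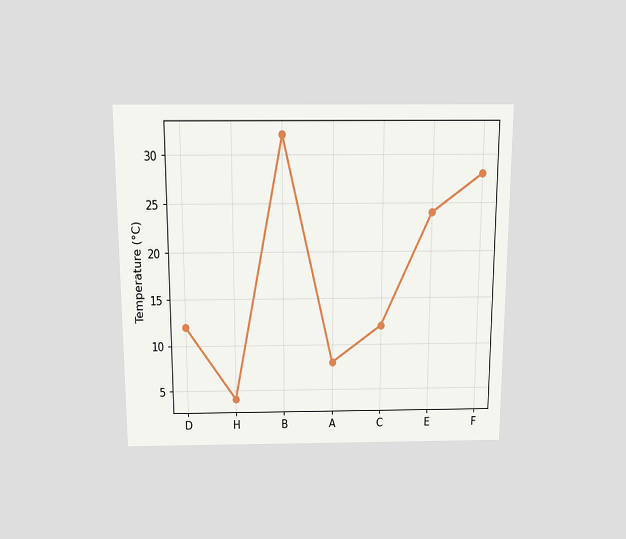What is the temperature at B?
The chart is viewed slightly from above. At B, the line is at 32°C.

32°C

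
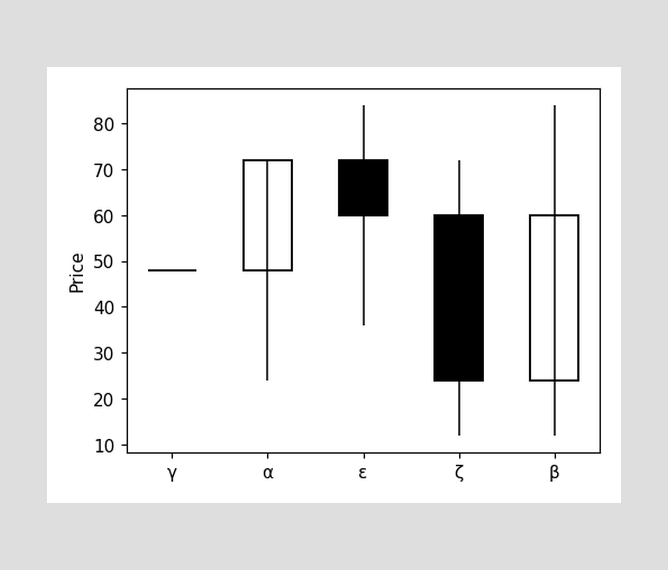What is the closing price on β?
The β candle closes at 60.

60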